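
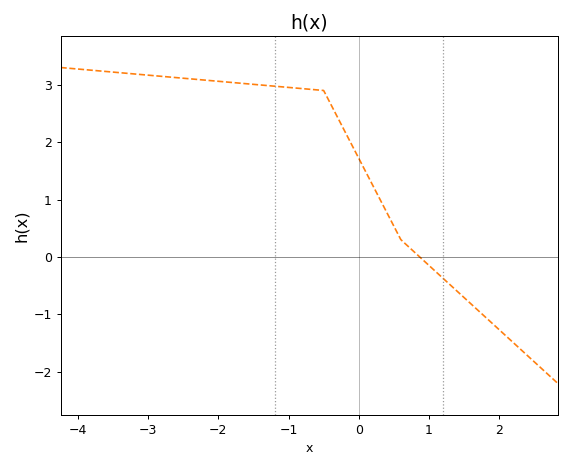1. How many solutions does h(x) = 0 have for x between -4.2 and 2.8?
1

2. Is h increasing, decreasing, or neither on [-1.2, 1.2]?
decreasing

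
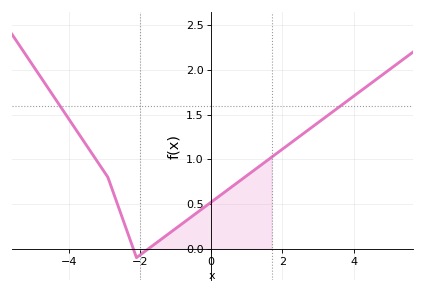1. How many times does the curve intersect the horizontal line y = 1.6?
2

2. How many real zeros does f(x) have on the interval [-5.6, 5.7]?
2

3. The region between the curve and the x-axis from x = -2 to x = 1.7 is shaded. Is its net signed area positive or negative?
positive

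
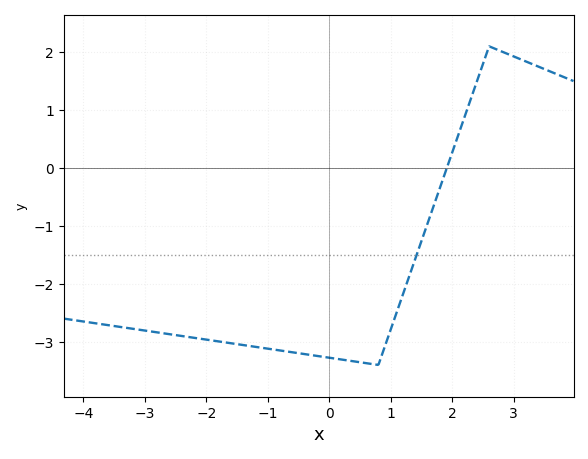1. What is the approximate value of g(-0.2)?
-3.2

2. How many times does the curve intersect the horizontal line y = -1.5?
1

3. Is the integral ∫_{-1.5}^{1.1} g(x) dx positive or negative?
negative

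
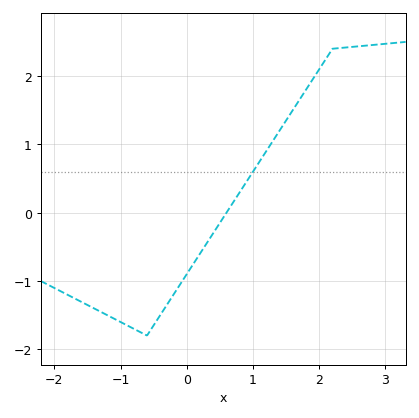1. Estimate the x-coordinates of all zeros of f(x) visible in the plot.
0.6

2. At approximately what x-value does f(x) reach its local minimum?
-0.6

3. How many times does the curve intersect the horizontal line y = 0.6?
1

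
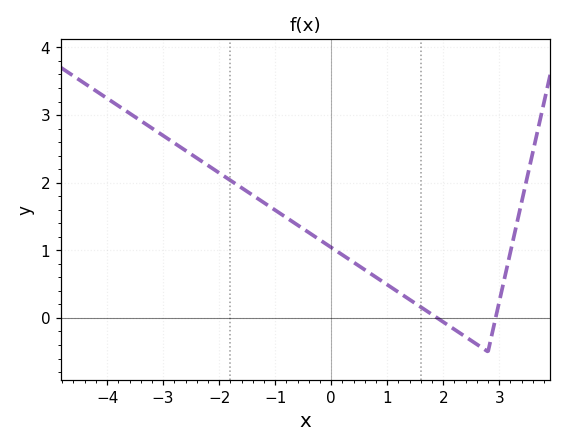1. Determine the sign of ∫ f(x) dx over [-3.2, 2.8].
positive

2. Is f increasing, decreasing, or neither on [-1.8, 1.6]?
decreasing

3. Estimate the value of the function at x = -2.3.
2.3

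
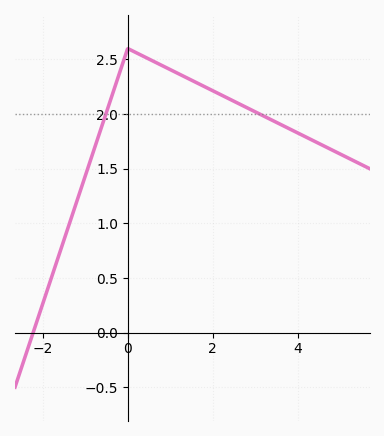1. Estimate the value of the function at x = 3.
2.02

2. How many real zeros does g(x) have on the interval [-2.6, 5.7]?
1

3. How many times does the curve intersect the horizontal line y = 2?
2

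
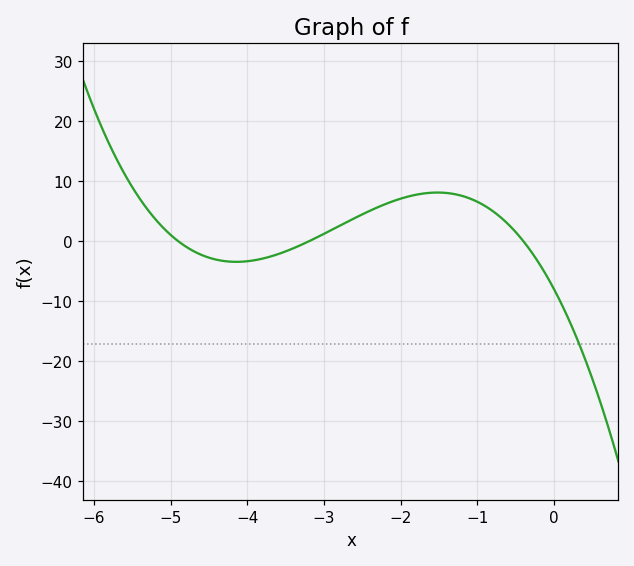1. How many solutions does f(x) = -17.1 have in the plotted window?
1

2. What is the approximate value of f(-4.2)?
-3.4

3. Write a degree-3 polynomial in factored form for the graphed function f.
y = -1.28(x + 4.9)(x + 3.2)(x + 0.4)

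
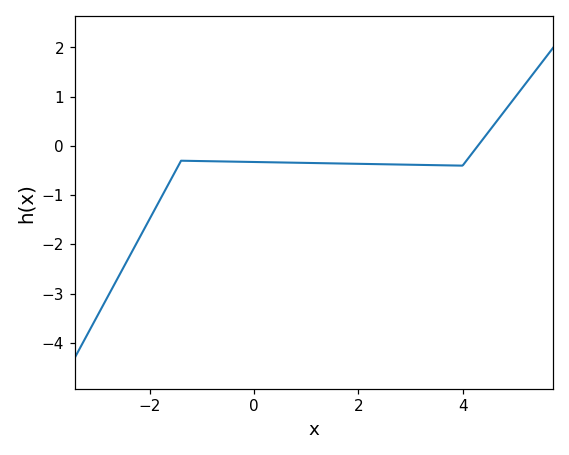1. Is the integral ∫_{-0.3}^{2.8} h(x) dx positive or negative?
negative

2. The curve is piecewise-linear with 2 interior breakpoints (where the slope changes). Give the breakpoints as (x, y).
(-1.4, -0.3); (4, -0.4)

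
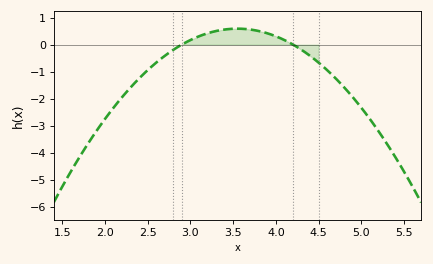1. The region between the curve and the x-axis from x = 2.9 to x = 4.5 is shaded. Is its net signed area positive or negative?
positive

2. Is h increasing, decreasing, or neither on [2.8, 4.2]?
neither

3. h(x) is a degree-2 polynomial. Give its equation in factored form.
y = -1.39(x - 2.9)(x - 4.2)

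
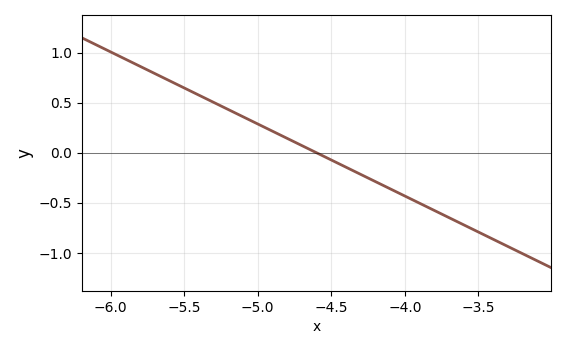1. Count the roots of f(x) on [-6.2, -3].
1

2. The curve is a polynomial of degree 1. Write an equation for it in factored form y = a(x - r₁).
y = -0.72(x + 4.6)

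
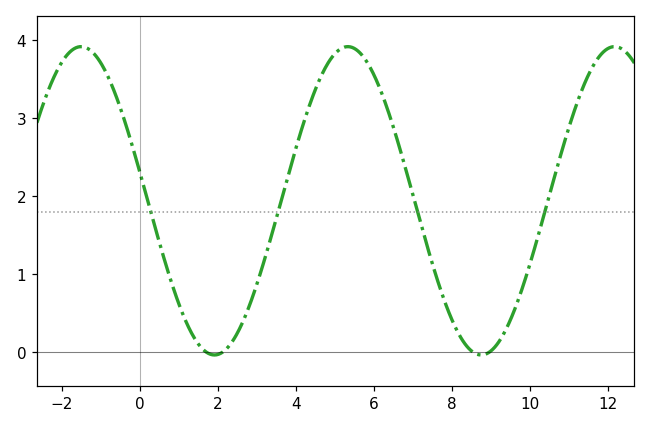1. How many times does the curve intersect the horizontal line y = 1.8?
4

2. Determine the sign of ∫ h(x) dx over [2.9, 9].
positive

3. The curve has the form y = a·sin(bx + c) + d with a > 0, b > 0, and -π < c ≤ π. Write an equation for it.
y = 1.98sin(0.92x + 3) + 1.94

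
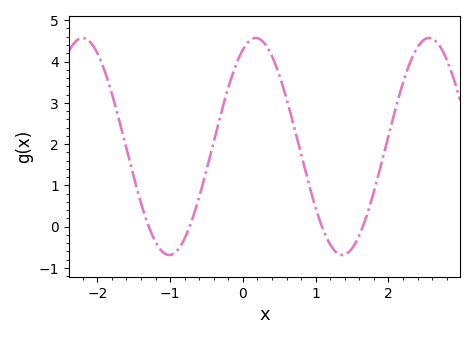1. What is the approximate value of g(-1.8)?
3.22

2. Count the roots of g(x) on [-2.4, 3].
4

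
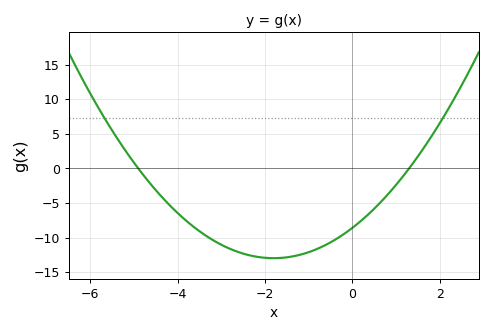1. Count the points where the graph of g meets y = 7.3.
2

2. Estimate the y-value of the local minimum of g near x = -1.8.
-13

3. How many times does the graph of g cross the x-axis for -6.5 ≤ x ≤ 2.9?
2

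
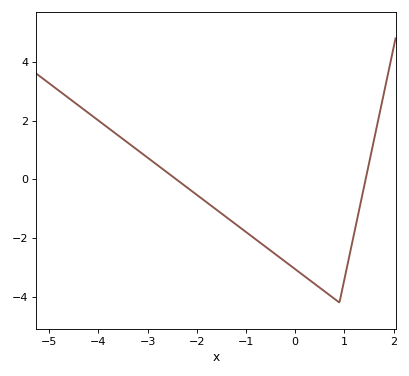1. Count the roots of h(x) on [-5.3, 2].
2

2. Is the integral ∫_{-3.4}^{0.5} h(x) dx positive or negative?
negative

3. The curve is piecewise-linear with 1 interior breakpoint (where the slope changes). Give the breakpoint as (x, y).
(0.9, -4.2)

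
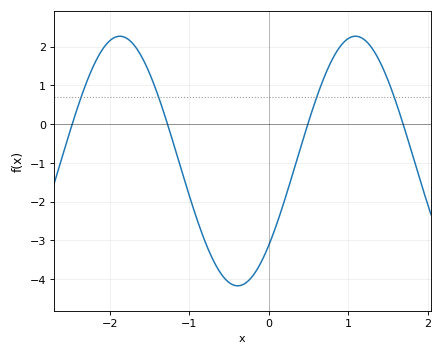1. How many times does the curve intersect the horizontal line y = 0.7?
4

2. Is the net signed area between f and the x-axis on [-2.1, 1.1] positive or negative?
negative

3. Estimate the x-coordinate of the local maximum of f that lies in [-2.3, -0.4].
-1.87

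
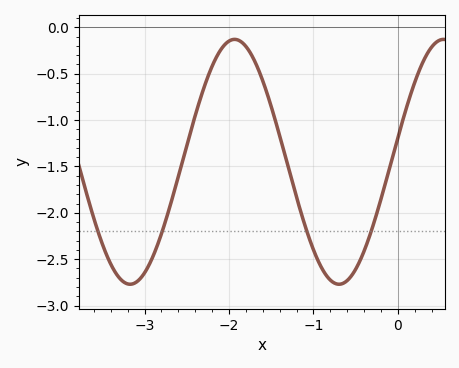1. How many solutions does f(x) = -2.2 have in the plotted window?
4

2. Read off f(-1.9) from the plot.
-0.15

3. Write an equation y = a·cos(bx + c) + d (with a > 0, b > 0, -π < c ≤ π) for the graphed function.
y = 1.32cos(2.5x - 1.4) - 1.45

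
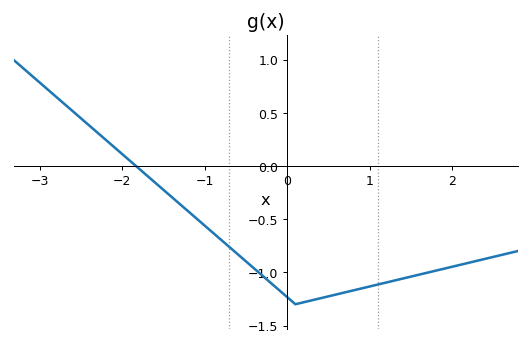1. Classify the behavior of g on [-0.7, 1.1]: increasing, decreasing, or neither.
neither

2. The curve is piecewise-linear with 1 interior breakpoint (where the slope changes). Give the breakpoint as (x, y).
(0.1, -1.3)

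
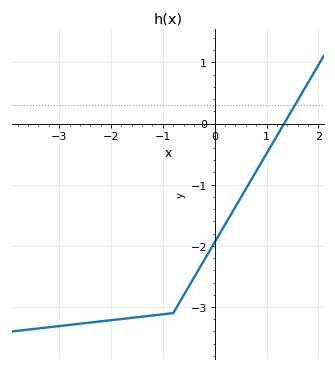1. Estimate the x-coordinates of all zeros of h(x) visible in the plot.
1.3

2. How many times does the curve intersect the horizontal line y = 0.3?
1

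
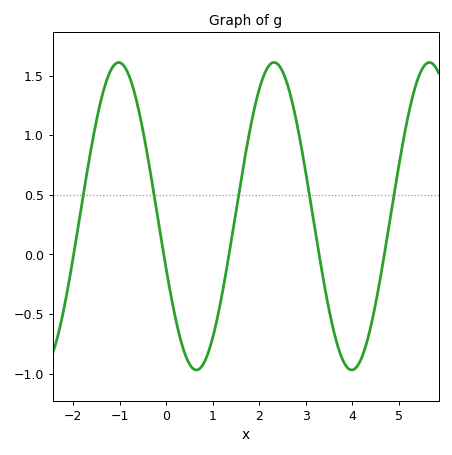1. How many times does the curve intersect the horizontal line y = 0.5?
5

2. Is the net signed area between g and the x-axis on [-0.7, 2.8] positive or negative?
positive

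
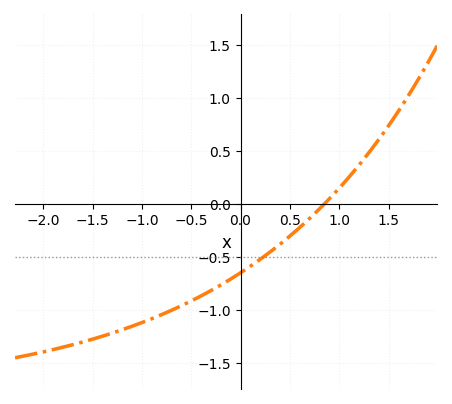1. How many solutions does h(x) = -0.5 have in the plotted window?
1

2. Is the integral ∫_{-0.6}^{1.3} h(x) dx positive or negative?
negative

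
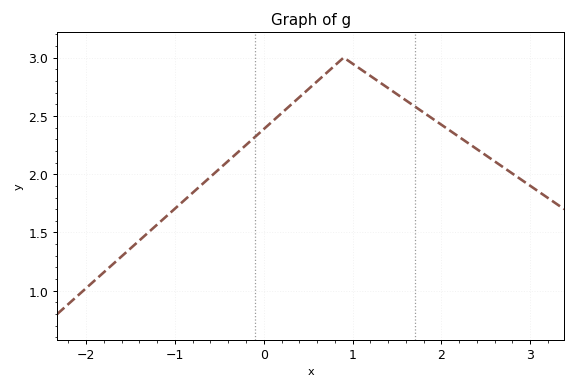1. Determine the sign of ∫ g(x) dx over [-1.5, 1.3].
positive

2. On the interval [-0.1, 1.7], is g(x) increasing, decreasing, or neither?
neither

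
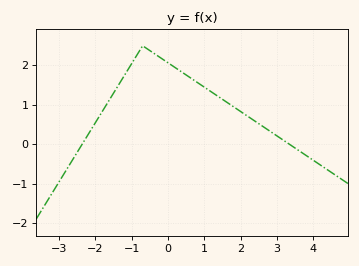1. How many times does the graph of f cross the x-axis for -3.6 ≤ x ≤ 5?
2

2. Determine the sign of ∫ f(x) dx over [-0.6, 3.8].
positive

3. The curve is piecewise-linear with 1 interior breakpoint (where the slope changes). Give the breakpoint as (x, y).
(-0.7, 2.5)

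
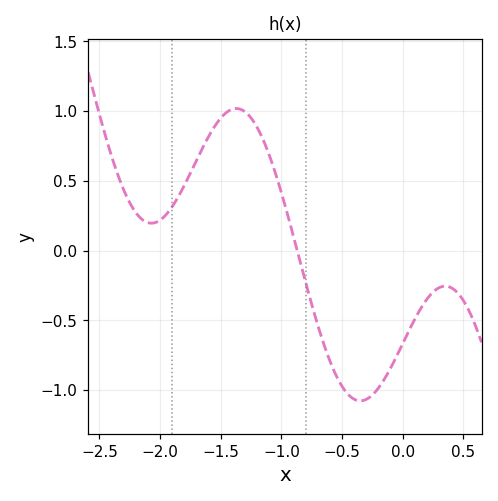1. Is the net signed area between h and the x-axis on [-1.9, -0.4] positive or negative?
positive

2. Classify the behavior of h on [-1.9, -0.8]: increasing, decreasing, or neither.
neither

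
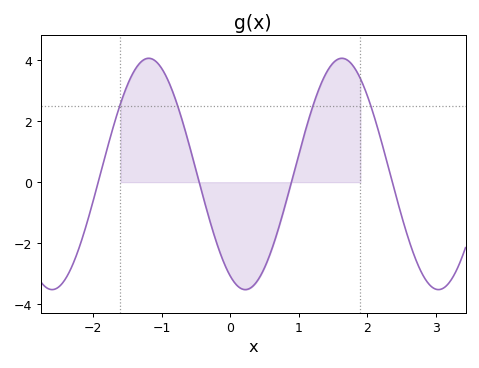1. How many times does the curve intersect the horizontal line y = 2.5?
4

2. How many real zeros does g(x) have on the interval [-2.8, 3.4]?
4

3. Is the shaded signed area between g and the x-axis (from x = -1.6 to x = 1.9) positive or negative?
positive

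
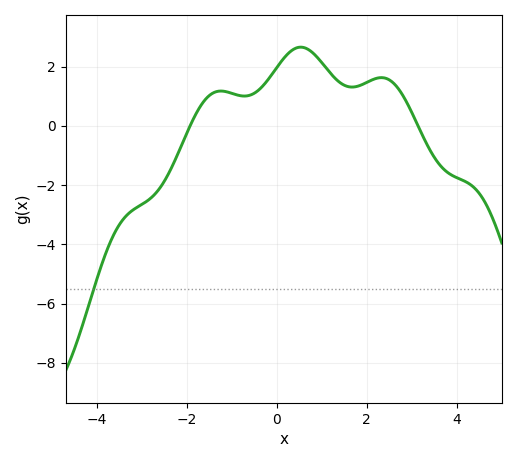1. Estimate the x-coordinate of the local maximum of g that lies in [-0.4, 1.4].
0.6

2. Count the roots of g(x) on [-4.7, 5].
2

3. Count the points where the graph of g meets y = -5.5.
1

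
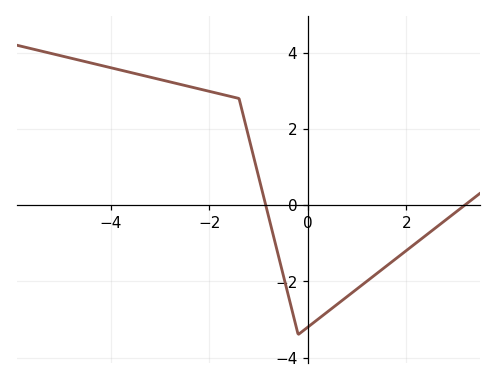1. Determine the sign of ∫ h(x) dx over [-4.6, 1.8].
positive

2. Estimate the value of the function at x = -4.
3.61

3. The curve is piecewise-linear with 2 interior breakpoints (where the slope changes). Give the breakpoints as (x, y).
(-1.4, 2.8); (-0.2, -3.4)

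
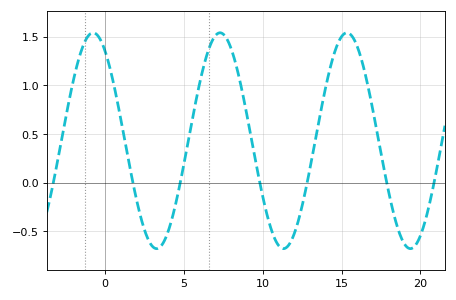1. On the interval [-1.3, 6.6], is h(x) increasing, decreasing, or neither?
neither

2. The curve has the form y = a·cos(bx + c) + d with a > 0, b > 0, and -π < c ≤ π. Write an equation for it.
y = 1.11cos(0.78x + 0.6) + 0.43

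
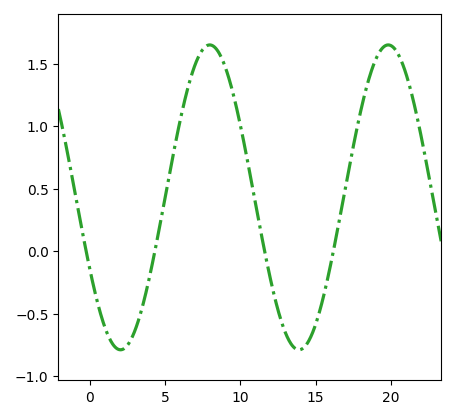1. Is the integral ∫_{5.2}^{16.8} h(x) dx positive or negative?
positive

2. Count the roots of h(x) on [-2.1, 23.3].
4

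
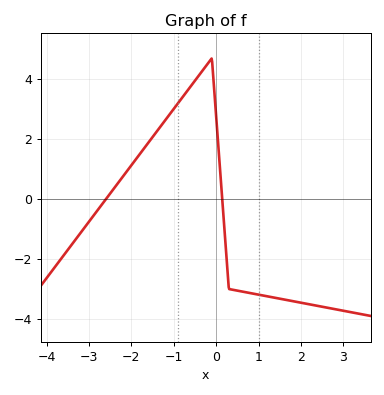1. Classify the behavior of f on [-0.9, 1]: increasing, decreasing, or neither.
neither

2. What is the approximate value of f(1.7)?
-3.4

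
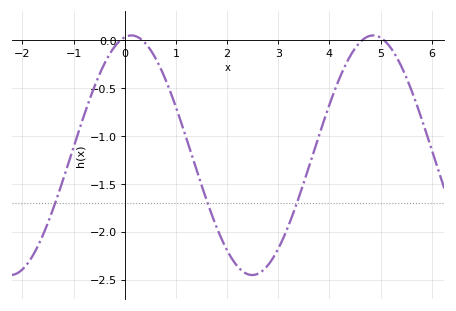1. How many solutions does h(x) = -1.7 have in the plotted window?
3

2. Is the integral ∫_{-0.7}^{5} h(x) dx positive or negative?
negative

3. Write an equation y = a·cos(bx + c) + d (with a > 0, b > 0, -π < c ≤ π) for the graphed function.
y = 1.25cos(1.3x - 0.17) - 1.2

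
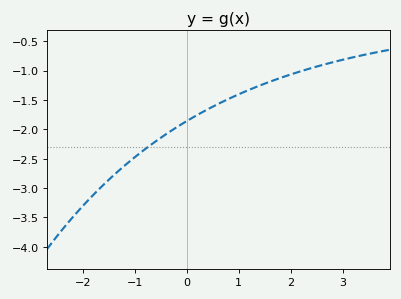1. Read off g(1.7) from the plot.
-1.15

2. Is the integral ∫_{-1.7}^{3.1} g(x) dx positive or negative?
negative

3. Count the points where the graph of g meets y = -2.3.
1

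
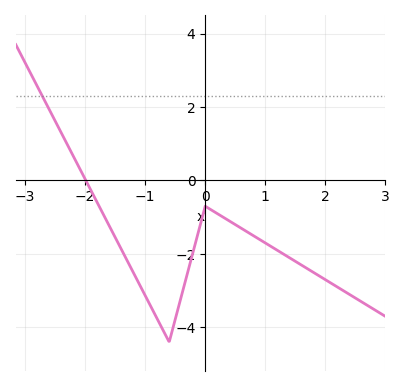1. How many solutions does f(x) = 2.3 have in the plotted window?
1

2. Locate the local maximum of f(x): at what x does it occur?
0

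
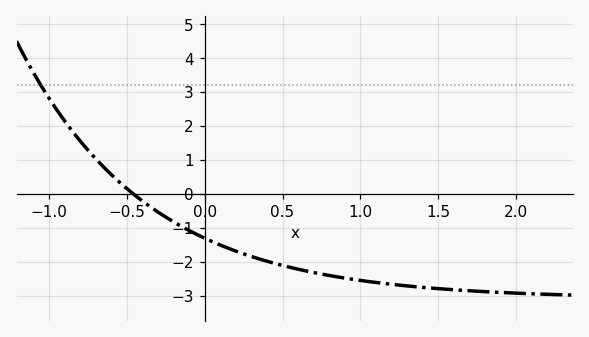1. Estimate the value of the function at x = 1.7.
-2.86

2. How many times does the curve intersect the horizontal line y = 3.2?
1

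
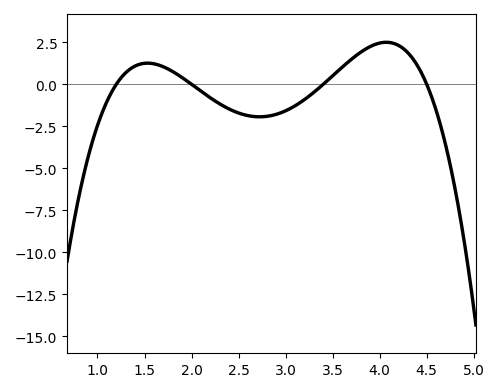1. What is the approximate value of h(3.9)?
2.25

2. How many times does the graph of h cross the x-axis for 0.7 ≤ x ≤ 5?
4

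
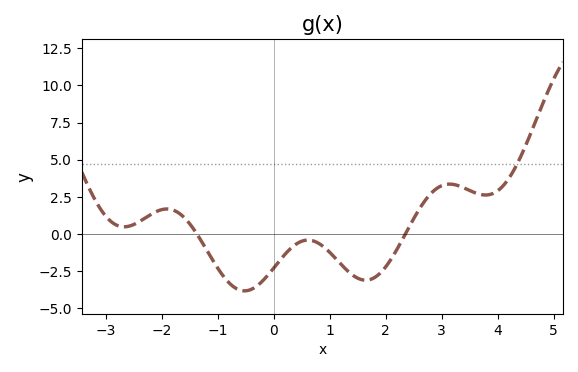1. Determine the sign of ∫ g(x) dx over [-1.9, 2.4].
negative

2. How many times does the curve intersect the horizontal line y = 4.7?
1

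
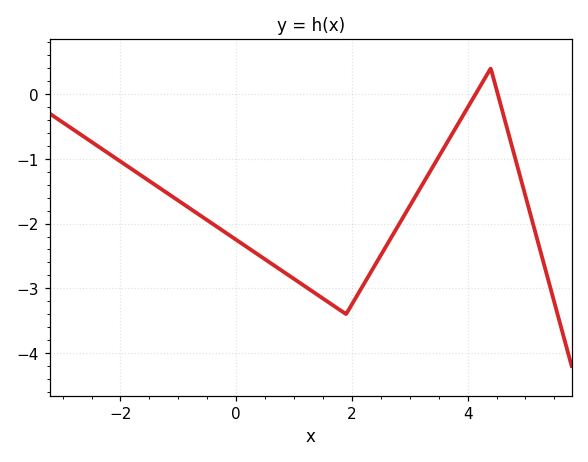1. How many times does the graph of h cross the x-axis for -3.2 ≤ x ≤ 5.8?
2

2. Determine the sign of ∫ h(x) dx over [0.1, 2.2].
negative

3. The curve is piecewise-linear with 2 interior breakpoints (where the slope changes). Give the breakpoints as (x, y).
(1.9, -3.4); (4.4, 0.4)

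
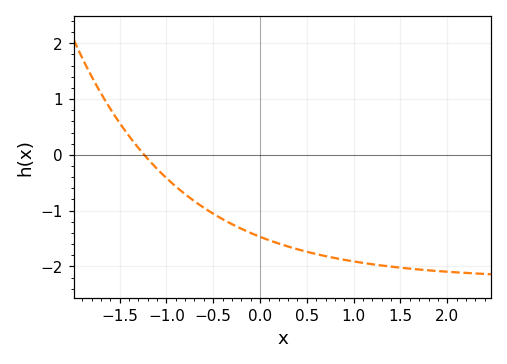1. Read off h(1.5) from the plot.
-2.02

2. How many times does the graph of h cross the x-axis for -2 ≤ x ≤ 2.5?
1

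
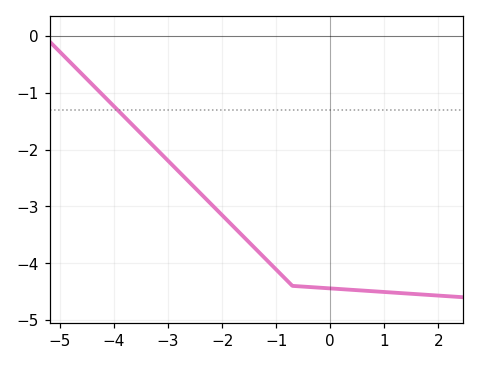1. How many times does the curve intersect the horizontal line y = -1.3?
1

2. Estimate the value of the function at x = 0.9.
-4.5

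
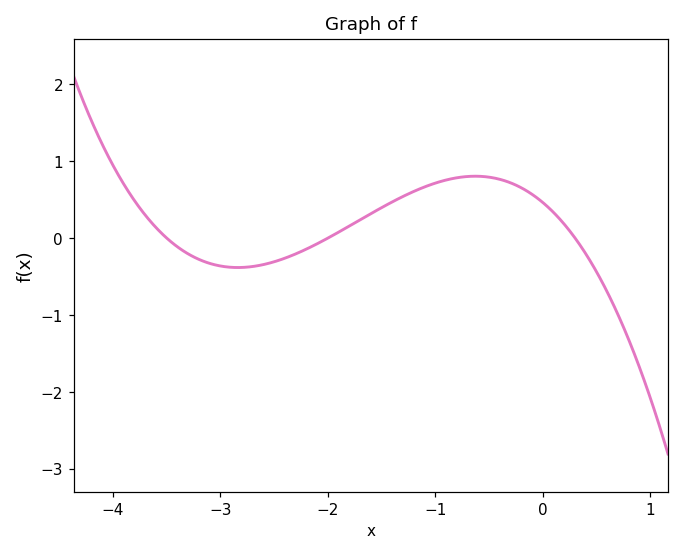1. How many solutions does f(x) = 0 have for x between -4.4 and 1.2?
3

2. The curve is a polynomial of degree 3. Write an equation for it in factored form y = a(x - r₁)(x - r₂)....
y = -0.22(x + 3.5)(x + 2)(x - 0.3)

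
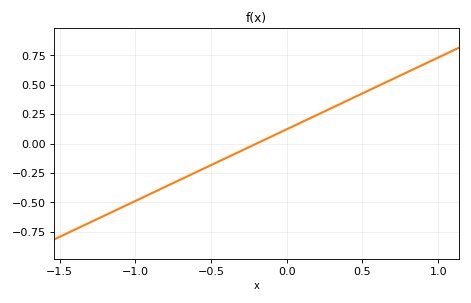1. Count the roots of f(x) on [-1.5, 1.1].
1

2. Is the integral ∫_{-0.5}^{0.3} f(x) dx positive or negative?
positive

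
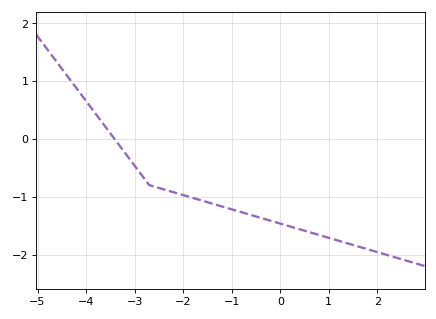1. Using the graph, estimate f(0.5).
-1.59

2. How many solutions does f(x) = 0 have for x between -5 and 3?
1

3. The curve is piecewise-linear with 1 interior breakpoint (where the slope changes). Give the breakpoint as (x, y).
(-2.7, -0.8)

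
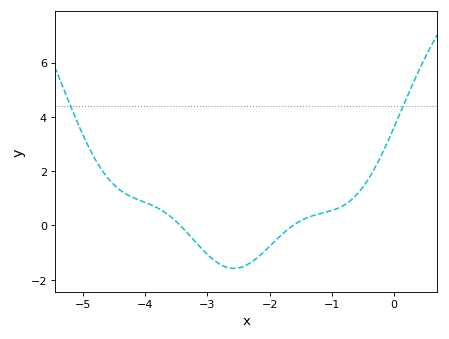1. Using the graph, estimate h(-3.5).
0.135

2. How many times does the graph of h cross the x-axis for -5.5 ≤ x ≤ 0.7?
2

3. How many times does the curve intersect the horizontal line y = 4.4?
2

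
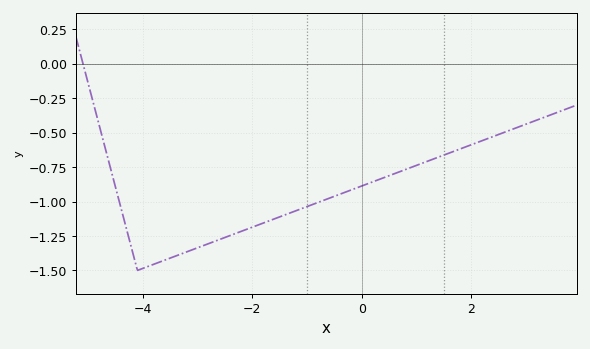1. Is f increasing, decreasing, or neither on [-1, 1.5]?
increasing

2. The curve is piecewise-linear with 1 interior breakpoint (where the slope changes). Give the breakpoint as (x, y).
(-4.1, -1.5)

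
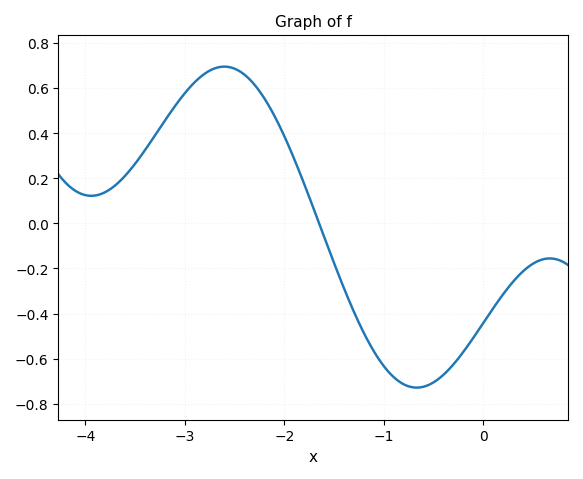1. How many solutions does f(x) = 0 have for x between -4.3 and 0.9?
1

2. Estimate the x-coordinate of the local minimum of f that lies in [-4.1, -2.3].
-3.94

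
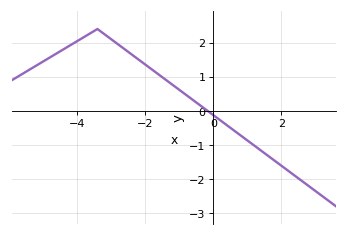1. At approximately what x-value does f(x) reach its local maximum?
-3.4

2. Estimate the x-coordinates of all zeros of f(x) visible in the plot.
-0.17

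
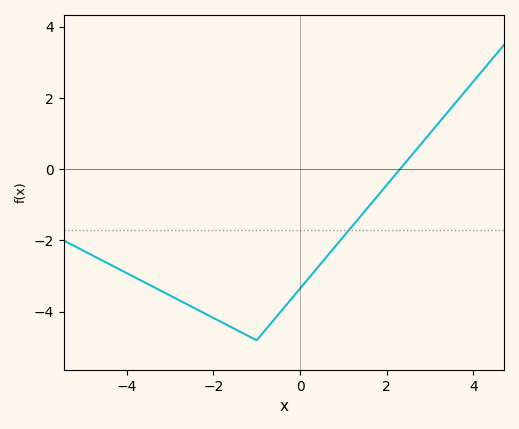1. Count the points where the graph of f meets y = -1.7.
1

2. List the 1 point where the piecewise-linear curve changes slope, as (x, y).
(-1, -4.8)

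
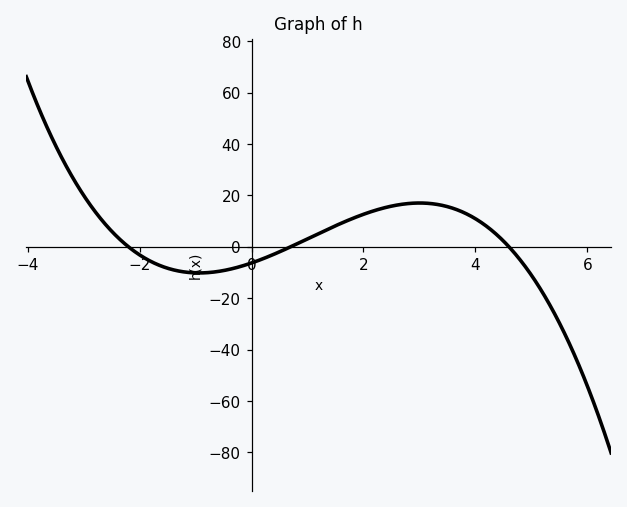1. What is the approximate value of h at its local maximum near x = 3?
18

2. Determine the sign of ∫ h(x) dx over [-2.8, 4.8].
positive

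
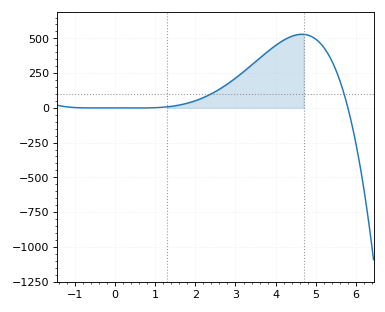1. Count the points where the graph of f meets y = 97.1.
2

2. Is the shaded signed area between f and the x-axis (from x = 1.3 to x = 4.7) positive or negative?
positive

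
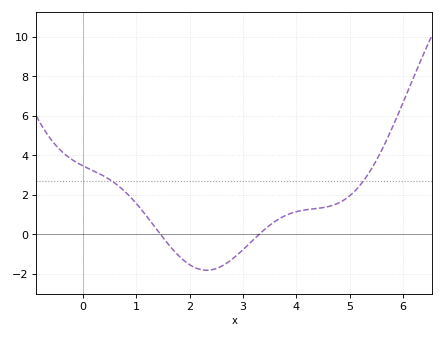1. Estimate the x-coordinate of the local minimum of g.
2.32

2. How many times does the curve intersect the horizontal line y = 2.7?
2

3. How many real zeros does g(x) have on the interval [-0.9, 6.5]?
2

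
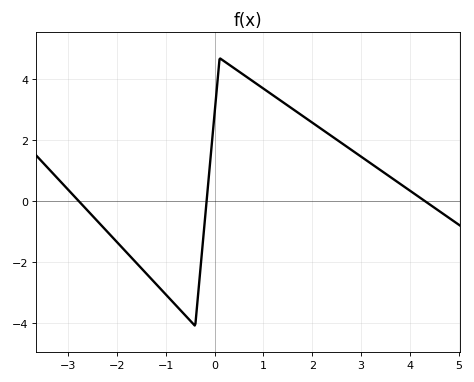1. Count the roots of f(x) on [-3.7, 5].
3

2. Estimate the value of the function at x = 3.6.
0.8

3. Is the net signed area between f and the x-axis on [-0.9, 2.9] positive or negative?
positive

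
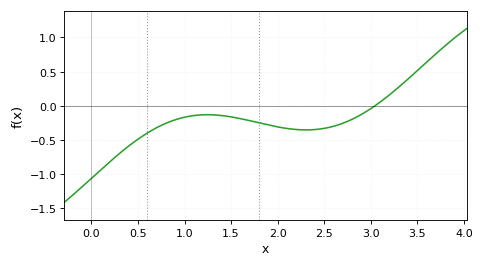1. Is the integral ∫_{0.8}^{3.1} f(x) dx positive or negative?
negative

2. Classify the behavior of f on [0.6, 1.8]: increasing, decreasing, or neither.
neither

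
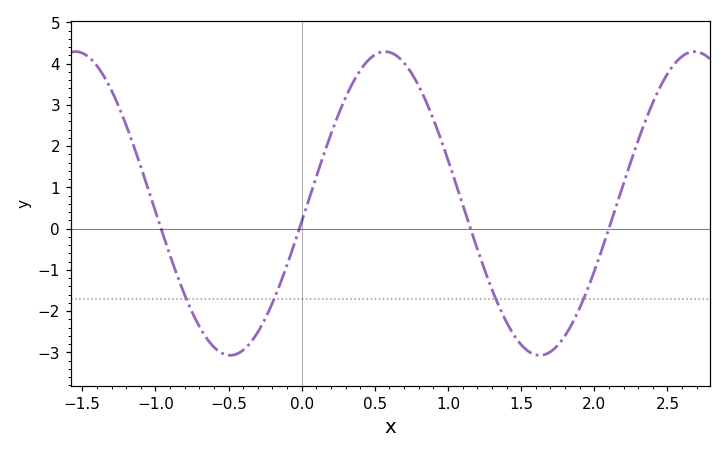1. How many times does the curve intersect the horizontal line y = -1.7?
4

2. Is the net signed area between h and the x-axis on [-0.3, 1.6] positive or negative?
positive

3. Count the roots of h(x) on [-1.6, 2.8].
4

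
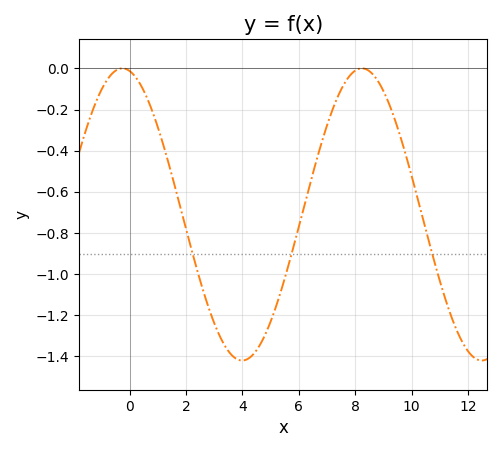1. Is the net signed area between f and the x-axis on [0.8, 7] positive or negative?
negative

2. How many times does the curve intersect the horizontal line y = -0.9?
3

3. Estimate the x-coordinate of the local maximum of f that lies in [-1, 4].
-0.2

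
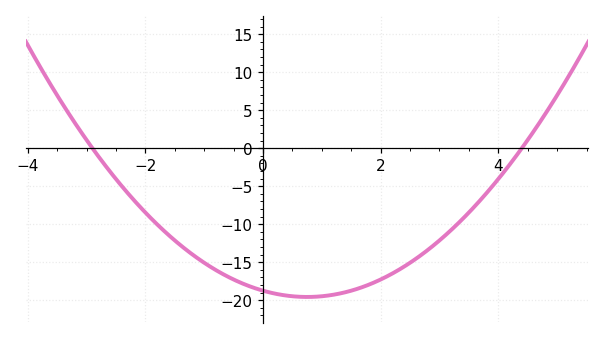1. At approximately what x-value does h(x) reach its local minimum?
0.75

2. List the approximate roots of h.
-2.9, 4.4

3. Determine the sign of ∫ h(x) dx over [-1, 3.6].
negative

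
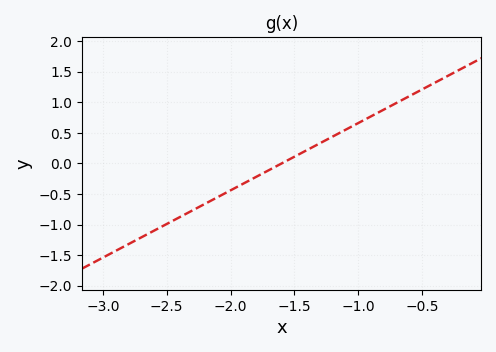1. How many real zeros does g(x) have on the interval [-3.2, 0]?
1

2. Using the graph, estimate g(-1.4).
0.22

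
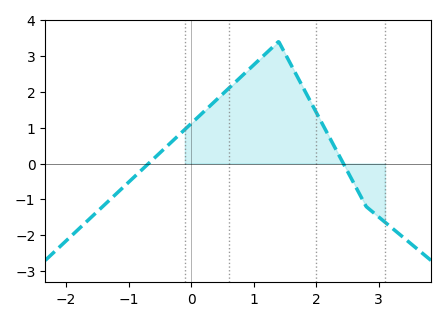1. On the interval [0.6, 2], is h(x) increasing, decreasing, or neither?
neither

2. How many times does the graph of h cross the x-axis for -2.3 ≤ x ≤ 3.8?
2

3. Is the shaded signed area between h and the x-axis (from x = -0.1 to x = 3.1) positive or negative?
positive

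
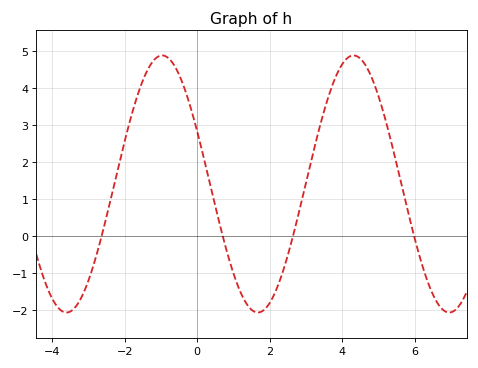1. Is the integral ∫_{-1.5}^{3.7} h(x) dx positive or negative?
positive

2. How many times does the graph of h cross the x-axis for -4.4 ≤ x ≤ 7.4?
4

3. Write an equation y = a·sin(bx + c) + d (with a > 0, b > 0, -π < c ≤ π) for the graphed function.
y = 3.47sin(1.19x + 2.72) + 1.4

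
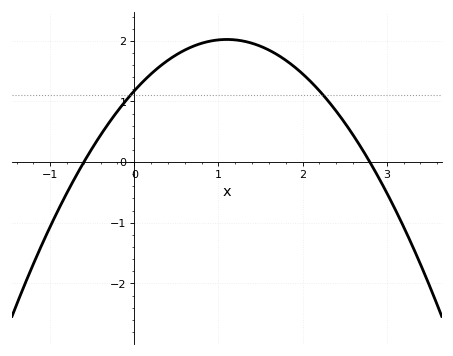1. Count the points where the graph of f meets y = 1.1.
2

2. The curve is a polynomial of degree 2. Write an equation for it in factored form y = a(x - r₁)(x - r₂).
y = -0.7(x + 0.6)(x - 2.8)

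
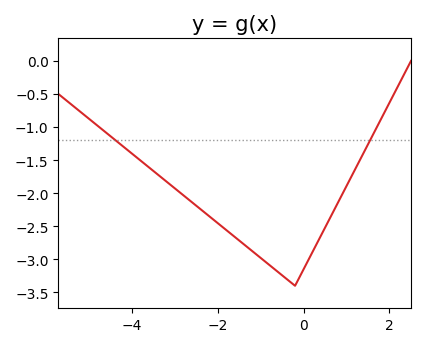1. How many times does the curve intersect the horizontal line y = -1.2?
2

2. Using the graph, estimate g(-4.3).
-1.25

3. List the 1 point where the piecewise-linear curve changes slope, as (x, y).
(-0.2, -3.4)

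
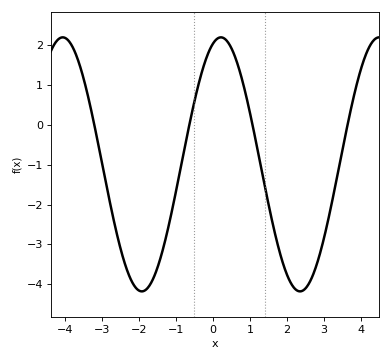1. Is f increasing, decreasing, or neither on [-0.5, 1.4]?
neither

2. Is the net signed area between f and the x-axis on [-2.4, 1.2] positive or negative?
negative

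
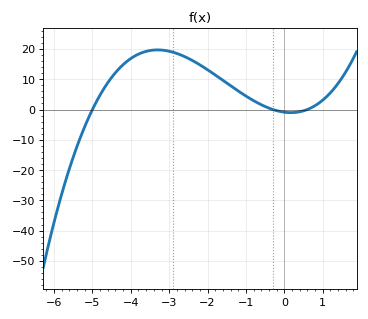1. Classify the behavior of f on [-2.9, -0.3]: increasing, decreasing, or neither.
decreasing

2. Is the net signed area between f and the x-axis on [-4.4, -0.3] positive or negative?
positive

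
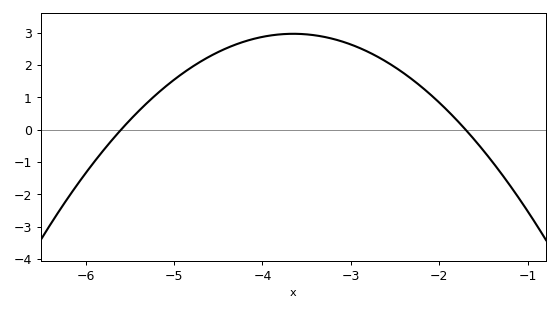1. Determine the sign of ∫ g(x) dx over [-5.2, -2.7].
positive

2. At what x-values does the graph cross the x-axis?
-5.6, -1.7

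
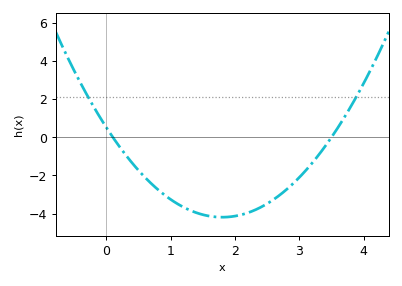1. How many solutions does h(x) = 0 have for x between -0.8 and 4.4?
2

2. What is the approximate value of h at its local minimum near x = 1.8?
-4.19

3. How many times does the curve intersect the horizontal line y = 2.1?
2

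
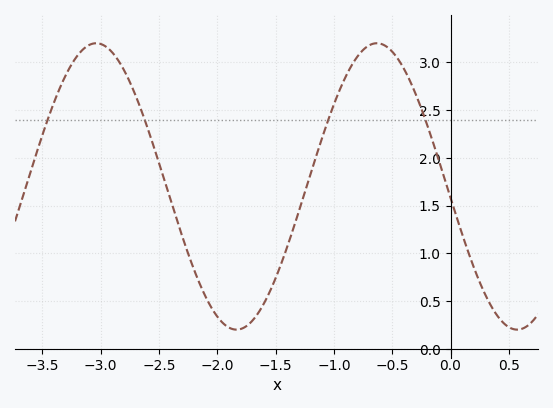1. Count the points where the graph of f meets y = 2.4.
4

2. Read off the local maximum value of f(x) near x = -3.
3.2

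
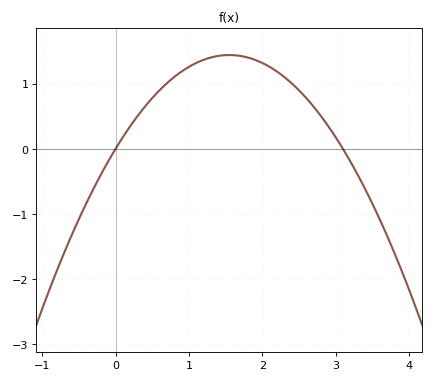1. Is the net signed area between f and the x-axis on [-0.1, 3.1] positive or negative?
positive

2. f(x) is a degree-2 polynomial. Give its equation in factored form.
y = -0.6(x - 0)(x - 3.1)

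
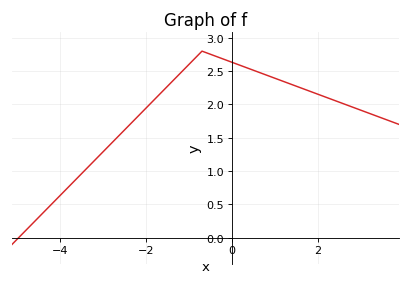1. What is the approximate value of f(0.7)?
2.47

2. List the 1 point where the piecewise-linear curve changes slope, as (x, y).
(-0.7, 2.8)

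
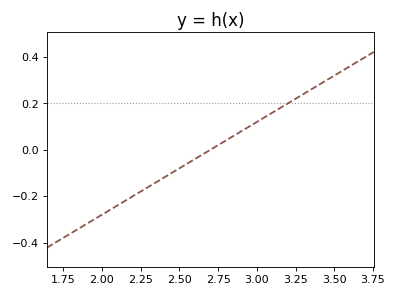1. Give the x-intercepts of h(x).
2.7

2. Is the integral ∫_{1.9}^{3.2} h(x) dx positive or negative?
negative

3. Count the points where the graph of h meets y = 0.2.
1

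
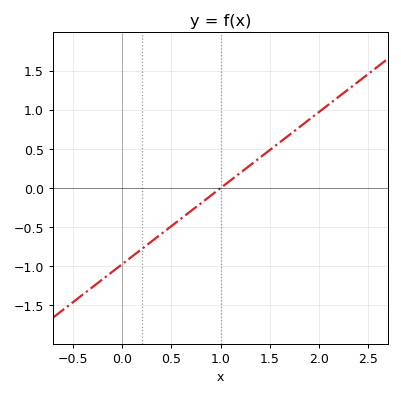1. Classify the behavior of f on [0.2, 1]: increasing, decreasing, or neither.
increasing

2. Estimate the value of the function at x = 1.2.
0.2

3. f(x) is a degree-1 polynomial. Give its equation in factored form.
y = 0.97(x - 1)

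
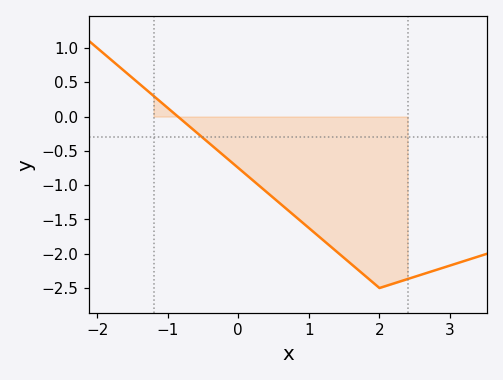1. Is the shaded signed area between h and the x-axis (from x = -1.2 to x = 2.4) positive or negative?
negative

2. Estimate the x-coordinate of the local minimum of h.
2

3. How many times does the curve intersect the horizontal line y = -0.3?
1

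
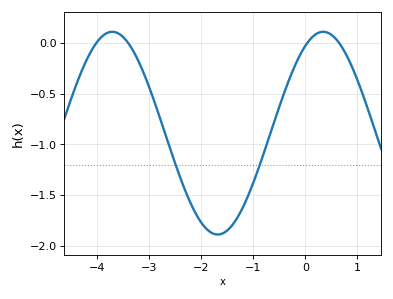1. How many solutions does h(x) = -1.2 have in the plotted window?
2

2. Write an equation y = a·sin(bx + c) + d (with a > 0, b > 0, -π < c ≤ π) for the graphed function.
y = 1sin(1.55x + 1.04) - 0.89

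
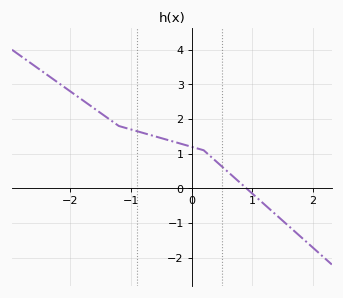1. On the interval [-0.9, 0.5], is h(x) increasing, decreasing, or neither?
decreasing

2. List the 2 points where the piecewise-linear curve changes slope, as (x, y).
(-1.2, 1.8); (0.2, 1.1)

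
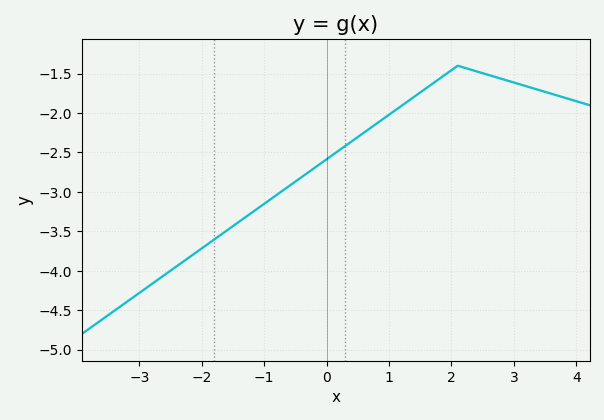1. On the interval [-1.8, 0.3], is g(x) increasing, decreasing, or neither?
increasing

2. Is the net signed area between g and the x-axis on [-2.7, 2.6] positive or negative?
negative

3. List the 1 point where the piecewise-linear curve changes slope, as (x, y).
(2.1, -1.4)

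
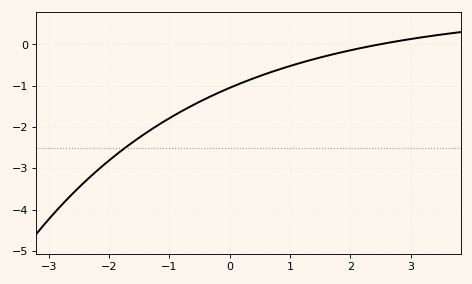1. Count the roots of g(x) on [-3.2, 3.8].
1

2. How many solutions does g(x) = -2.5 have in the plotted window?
1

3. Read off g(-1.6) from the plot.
-2.4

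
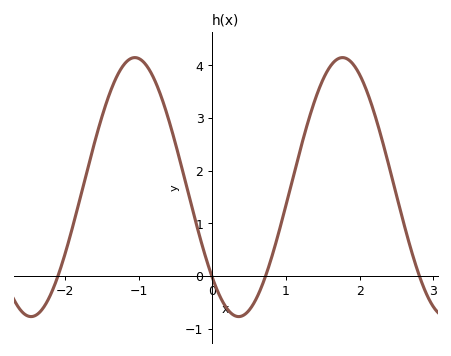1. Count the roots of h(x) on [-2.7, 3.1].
4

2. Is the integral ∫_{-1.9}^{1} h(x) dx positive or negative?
positive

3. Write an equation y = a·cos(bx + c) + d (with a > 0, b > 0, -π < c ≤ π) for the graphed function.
y = 2.46cos(2.2x + 2.3) + 1.69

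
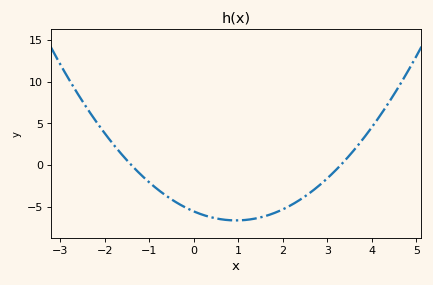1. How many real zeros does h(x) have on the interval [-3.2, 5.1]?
2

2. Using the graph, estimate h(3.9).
3.82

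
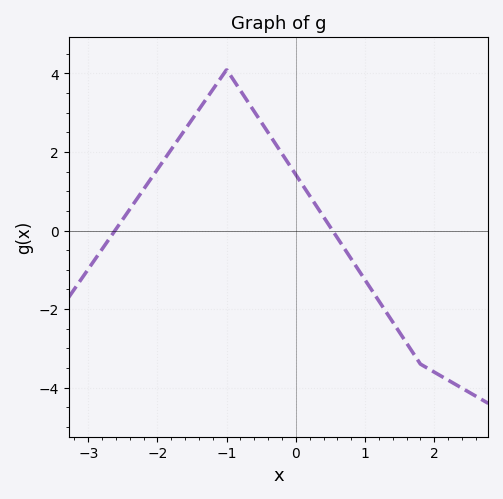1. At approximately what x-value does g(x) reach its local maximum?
-1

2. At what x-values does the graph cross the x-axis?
-2.6, 0.5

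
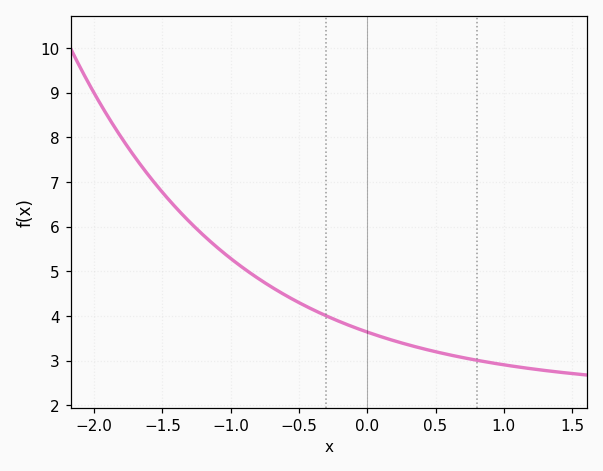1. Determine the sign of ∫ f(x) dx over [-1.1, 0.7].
positive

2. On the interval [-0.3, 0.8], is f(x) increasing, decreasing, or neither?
decreasing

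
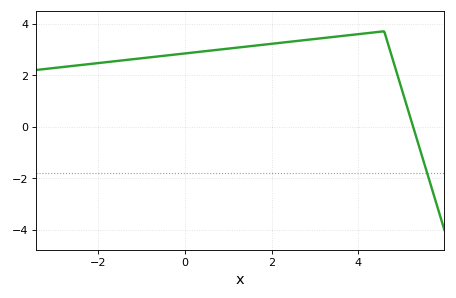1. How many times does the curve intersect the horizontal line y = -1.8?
1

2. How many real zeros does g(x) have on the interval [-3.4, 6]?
1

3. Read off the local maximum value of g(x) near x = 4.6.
3.7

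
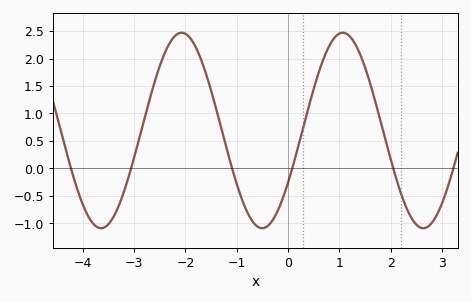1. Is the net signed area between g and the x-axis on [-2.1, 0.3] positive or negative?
positive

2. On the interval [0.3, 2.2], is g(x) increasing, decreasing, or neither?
neither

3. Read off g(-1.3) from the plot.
0.7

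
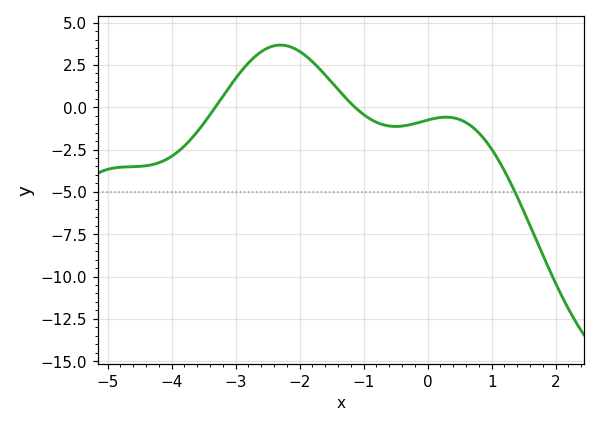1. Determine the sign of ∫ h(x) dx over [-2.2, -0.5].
positive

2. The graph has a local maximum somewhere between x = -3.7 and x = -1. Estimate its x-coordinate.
-2.4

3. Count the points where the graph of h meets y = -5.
1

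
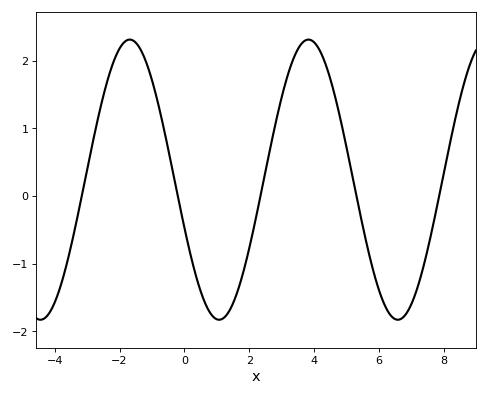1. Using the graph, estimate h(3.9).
2.3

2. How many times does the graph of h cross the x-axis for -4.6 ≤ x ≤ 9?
5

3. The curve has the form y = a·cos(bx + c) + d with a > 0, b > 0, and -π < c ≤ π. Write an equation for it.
y = 2.07cos(1.1x + 1.9) + 0.24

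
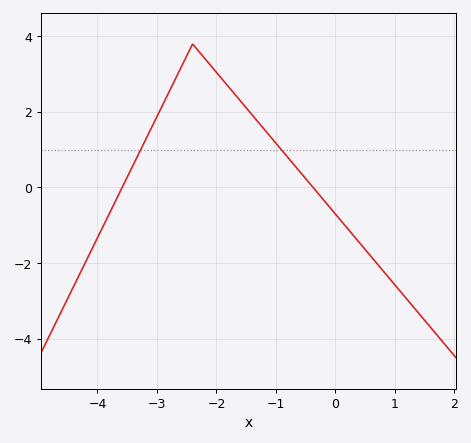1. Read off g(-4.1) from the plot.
-1.6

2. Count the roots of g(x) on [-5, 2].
2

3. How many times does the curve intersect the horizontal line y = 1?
2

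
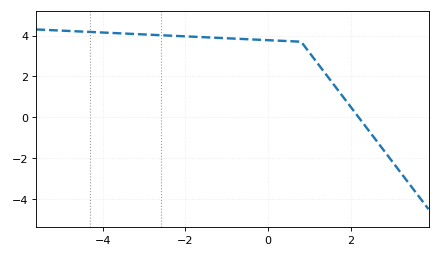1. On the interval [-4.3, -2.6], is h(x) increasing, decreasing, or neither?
decreasing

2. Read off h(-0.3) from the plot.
3.8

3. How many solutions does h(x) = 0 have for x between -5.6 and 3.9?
1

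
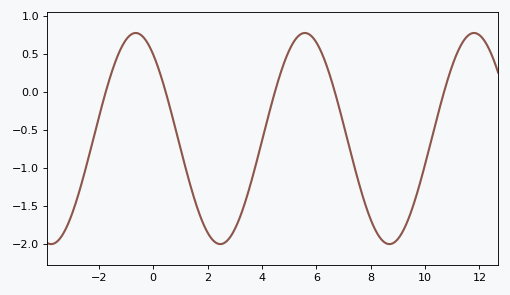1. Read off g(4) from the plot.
-0.65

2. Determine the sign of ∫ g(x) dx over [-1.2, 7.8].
negative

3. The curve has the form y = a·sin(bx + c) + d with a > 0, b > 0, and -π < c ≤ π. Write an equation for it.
y = 1.39sin(1x + 2.2) - 0.61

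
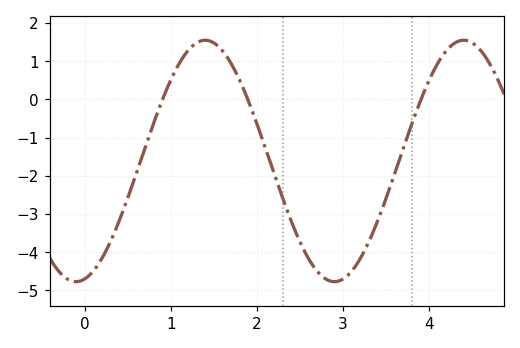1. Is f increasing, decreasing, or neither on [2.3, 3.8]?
neither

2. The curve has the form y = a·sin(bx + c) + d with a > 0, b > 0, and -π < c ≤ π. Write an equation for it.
y = 3.16sin(2.1x - 1.4) - 1.61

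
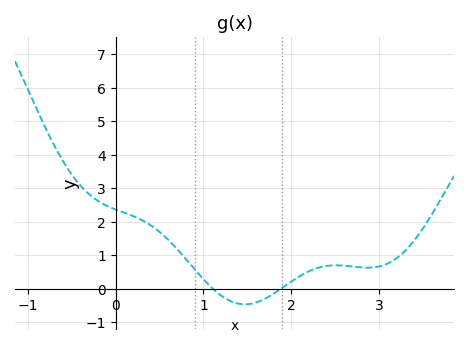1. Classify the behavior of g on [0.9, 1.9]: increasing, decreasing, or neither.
neither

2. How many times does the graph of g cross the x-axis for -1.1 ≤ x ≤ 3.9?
2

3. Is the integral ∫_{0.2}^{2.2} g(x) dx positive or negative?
positive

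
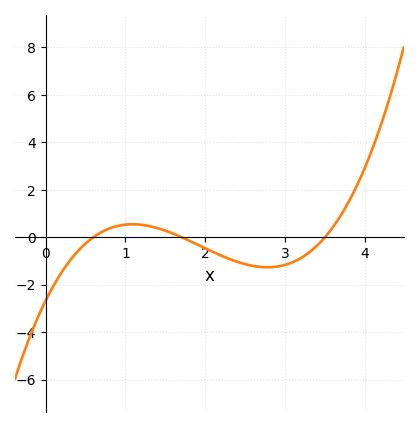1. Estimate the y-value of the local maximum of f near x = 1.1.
0.54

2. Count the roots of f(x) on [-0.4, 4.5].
3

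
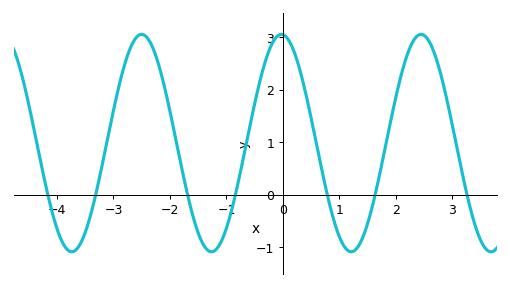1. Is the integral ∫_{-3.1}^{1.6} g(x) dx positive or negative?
positive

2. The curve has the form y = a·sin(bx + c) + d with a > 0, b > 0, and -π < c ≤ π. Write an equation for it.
y = 2.07sin(2.54x + 1.64) + 0.98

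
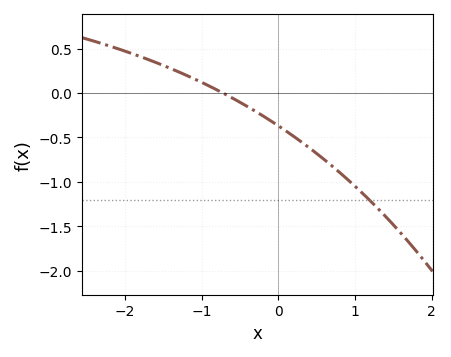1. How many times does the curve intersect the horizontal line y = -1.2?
1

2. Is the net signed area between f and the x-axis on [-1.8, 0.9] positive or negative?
negative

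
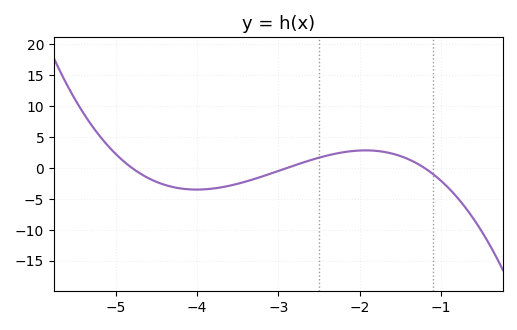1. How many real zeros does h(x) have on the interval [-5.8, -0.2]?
3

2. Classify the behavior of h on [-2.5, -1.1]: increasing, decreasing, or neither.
neither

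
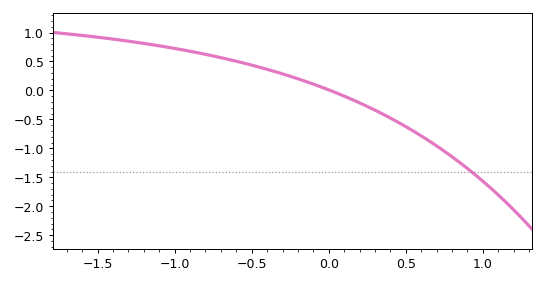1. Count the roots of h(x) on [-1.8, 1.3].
1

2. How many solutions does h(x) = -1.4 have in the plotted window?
1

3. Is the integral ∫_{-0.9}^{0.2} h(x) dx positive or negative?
positive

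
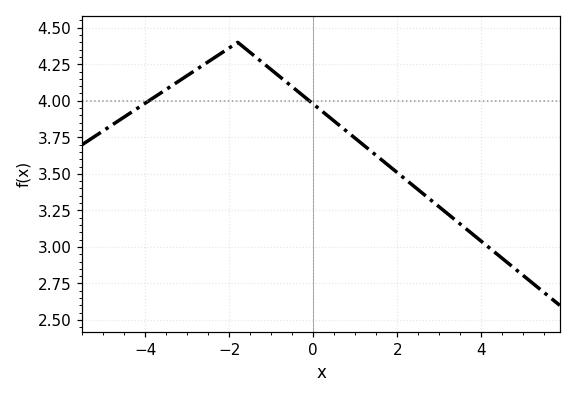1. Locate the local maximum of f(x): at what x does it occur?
-1.8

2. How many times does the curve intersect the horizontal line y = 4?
2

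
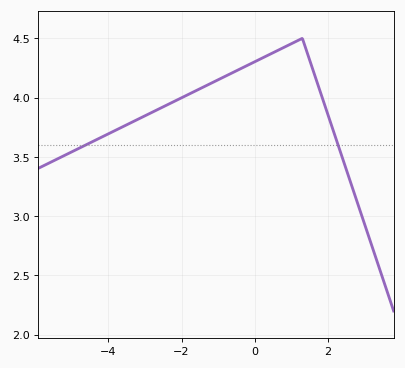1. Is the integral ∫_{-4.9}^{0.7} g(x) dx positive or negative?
positive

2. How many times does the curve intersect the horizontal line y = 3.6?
2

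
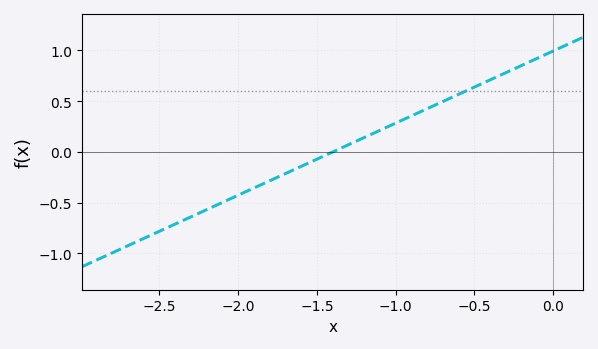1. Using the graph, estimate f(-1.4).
0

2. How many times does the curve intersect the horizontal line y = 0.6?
1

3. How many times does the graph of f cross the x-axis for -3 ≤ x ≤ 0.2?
1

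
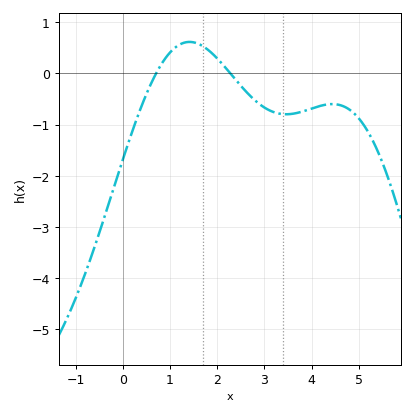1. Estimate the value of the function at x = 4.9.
-0.8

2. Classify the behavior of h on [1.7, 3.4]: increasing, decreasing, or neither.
decreasing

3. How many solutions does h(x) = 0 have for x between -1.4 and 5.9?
2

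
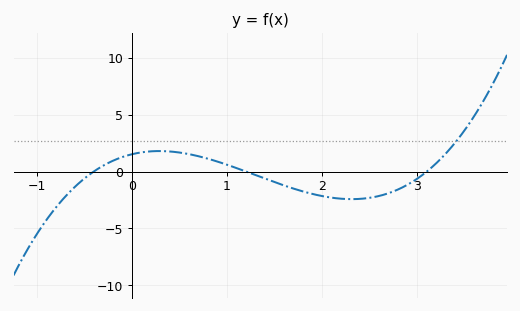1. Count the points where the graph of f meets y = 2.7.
1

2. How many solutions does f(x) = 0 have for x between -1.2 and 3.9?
3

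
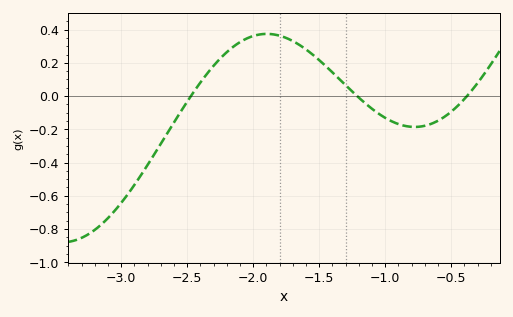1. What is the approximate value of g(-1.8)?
0.36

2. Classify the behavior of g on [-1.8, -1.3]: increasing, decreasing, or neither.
decreasing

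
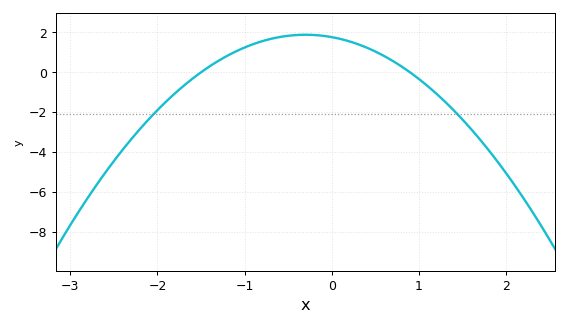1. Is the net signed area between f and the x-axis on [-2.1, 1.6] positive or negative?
positive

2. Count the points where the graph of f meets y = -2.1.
2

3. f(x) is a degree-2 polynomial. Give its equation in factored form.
y = -1.31(x + 1.5)(x - 0.9)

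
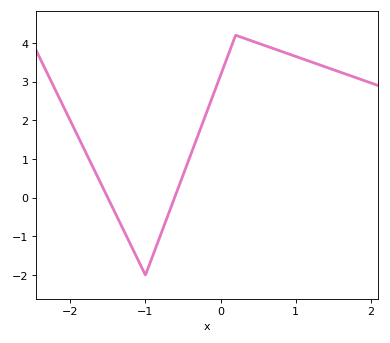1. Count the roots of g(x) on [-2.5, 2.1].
2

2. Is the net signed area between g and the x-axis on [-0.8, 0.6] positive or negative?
positive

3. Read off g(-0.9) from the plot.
-1.48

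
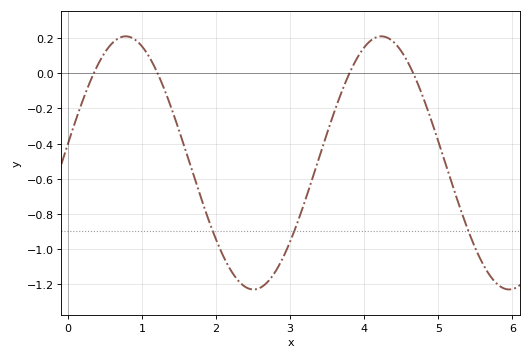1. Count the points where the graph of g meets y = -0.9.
3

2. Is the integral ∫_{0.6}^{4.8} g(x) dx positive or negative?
negative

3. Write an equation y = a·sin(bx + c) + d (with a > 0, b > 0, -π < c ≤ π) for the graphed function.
y = 0.72sin(1.82x + 0.152) - 0.51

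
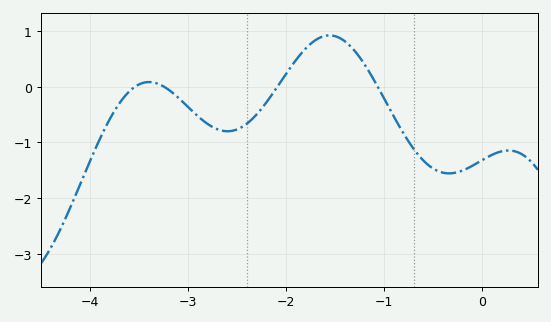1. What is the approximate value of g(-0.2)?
-1.51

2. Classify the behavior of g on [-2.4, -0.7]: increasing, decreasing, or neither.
neither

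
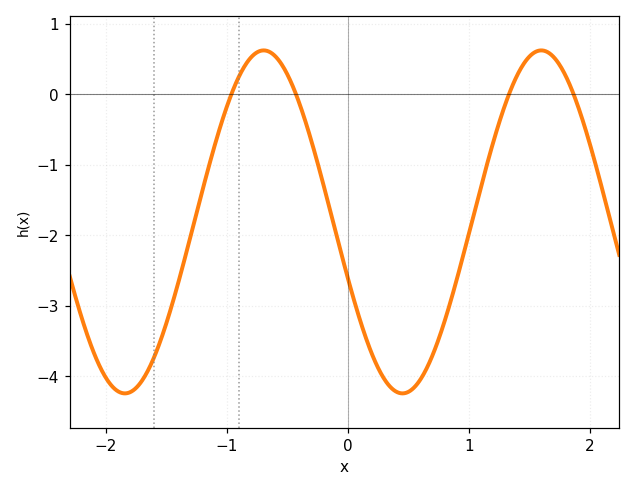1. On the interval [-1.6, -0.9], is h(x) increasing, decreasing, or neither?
increasing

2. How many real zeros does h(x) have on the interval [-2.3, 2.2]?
4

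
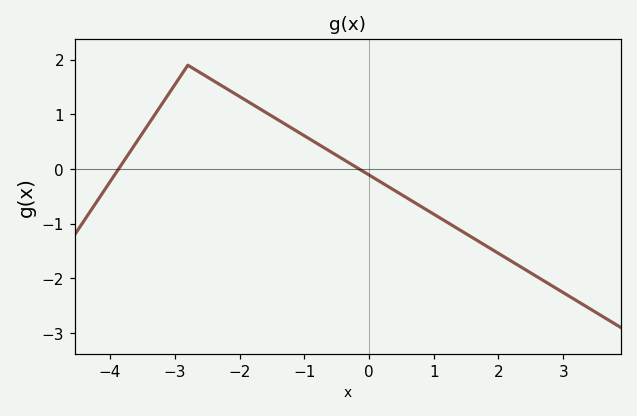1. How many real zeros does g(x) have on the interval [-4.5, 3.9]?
2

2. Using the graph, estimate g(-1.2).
0.752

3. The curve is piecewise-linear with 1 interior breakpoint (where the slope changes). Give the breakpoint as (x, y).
(-2.8, 1.9)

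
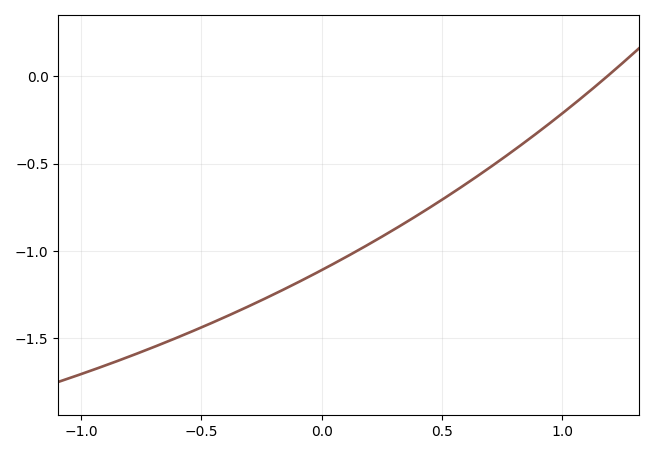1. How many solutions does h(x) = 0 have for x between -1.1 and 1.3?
1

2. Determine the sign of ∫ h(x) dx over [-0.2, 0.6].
negative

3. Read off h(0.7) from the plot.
-0.5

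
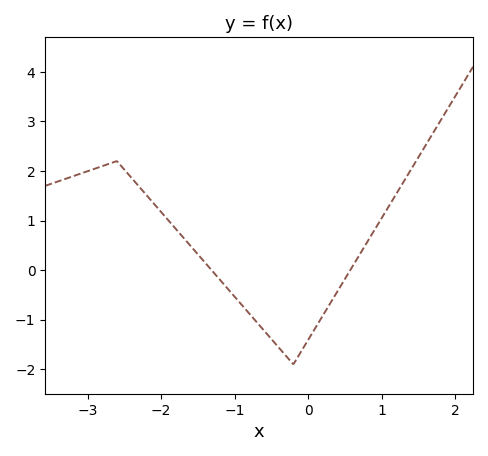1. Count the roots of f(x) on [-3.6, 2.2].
2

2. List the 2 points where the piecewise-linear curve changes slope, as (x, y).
(-2.6, 2.2); (-0.2, -1.9)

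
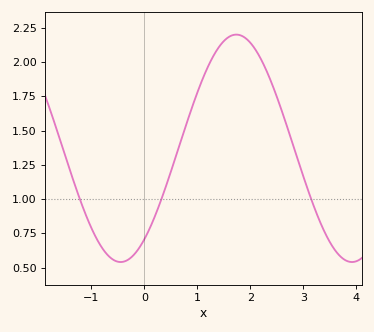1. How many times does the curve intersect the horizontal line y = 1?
3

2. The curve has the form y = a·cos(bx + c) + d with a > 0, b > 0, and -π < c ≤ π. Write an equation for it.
y = 0.83cos(1.44x - 2.5) + 1.37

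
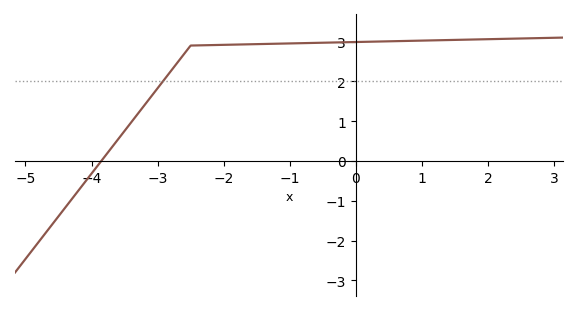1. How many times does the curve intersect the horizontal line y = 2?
1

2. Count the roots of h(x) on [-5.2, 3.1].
1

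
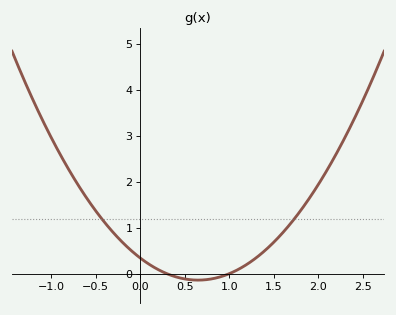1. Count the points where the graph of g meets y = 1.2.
2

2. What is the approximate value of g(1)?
0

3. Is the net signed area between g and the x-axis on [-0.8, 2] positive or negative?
positive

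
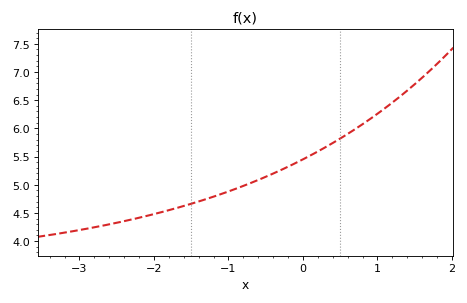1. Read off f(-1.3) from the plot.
4.74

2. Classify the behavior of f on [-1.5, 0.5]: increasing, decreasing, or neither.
increasing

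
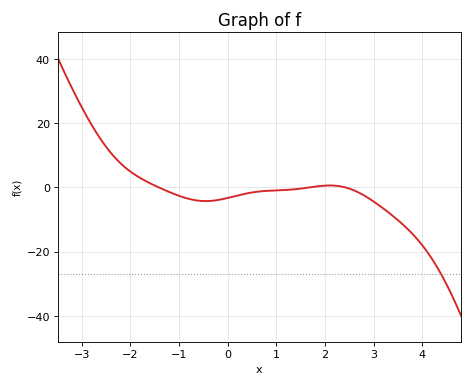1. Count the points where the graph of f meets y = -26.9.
1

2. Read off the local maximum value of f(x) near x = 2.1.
0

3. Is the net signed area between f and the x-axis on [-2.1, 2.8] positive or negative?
negative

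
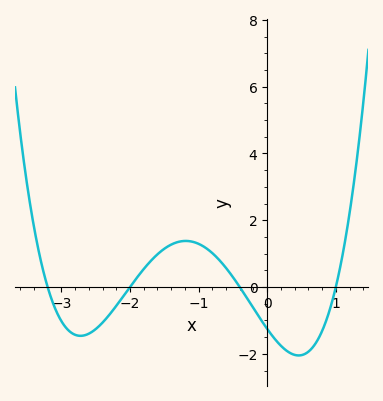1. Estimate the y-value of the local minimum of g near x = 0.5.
-2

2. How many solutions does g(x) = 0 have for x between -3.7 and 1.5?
4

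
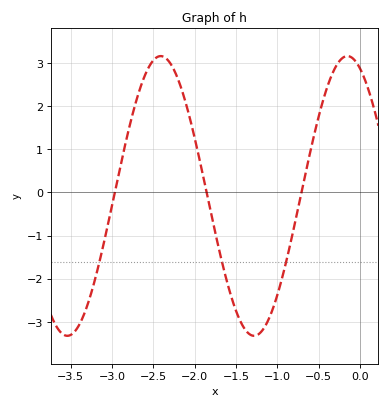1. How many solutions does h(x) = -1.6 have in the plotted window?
3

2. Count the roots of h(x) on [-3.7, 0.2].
3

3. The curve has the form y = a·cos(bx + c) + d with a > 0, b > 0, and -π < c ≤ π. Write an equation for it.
y = 3.24cos(2.78x + 0.42) - 0.08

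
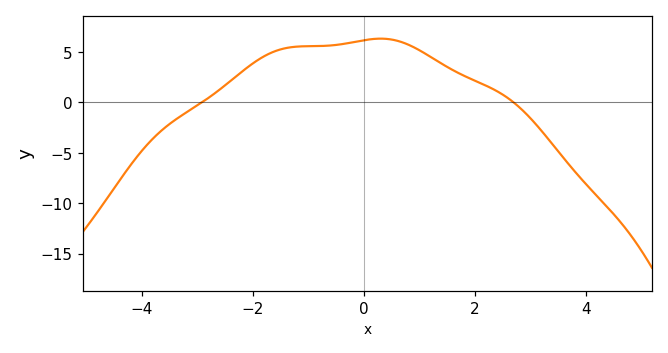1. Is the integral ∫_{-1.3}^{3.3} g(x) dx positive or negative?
positive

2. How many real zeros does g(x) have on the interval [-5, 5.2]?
2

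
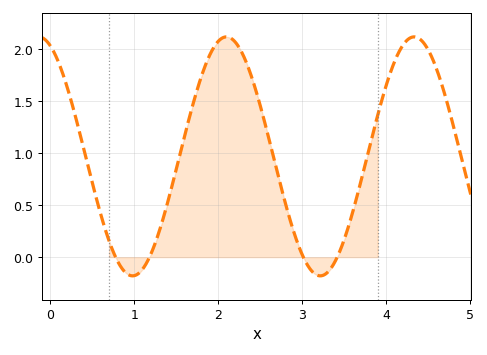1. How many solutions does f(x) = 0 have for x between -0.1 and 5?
4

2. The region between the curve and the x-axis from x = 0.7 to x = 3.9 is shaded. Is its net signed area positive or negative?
positive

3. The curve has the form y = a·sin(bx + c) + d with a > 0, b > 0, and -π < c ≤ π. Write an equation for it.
y = 1.15sin(2.8x + 2) + 0.97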